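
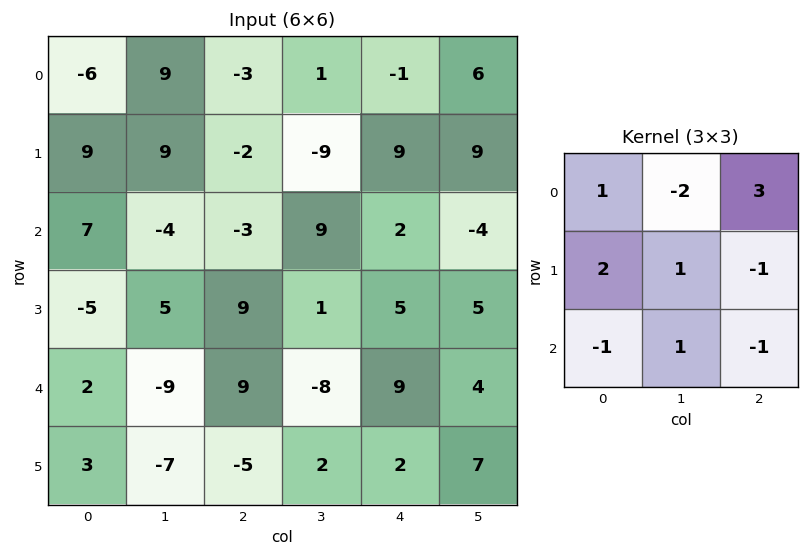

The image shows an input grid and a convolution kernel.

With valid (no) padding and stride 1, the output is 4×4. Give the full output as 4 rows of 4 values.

Output[0,0]: The receptive field on the input at this output position is [-6 9 -3 / 9 9 -2 / 7 -4 -3]. Elementwise product with the kernel and sum: -6·1 + 9·-2 + -3·3 + 9·2 + 9·1 + -2·-1 + 7·-1 + -4·1 + -3·-1.
Output[0,1]: The receptive field on the input at this output position is [9 -3 1 / 9 -2 -9 / -4 -3 9]. Elementwise product with the kernel and sum: 9·1 + -3·-2 + 1·3 + 9·2 + -2·1 + -9·-1 + -4·-1 + -3·1 + 9·-1.

-12 35 -20 0
-1 -31 31 23
-28 73 -27 8
-7 -11 28 -12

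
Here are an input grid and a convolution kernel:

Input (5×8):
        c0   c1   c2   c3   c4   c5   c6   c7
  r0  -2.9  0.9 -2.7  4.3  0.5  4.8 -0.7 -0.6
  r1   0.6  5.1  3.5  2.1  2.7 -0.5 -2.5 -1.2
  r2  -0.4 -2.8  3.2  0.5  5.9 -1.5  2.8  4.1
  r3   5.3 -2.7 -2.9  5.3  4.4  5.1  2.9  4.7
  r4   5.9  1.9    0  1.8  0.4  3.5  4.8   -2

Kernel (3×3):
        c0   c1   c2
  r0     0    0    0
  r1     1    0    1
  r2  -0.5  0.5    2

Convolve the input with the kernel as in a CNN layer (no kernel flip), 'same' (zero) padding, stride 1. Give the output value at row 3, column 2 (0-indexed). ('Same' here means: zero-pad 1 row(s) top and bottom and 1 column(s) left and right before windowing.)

The receptive field on the zero-padded input at this output position is [-2.8 3.2 0.5 / -2.7 -2.9 5.3 / 1.9 0 1.8]. Elementwise product with the kernel and sum: -2.7·1 + 5.3·1 + 1.9·-0.5 + 0·0.5 + 1.8·2.

5.25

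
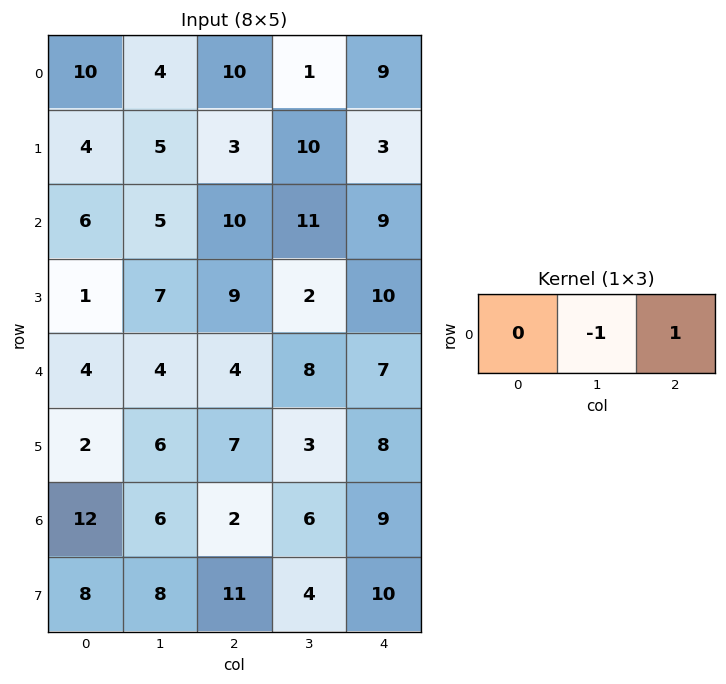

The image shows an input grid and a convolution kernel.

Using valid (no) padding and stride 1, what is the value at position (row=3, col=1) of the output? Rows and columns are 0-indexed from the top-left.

-7

The receptive field on the input at this output position is [7 9 2]. Elementwise product with the kernel and sum: 9·-1 + 2·1.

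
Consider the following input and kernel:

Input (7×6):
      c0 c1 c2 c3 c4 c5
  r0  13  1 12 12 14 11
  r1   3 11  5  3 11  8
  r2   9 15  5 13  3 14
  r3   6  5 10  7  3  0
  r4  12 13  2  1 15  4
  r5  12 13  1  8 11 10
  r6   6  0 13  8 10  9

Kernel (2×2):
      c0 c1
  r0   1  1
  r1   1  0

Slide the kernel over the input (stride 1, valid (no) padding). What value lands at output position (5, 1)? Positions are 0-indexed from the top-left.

14

The receptive field on the input at this output position is [13 1 / 0 13]. Elementwise product with the kernel and sum: 13·1 + 1·1 + 0·1.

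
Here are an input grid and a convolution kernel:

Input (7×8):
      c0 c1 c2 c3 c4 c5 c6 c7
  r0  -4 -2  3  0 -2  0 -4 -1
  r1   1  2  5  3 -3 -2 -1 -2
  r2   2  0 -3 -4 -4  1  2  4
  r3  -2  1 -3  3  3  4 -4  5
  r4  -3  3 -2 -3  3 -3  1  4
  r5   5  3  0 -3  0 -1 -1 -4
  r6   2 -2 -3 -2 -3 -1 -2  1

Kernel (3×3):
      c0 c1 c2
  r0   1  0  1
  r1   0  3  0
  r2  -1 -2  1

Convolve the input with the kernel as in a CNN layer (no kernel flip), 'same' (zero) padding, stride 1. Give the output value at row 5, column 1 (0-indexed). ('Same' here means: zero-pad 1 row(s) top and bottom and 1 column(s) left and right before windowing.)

The receptive field on the zero-padded input at this output position is [-3 3 -2 / 5 3 0 / 2 -2 -3]. Elementwise product with the kernel and sum: -3·1 + -2·1 + 3·3 + 2·-1 + -2·-2 + -3·1.

3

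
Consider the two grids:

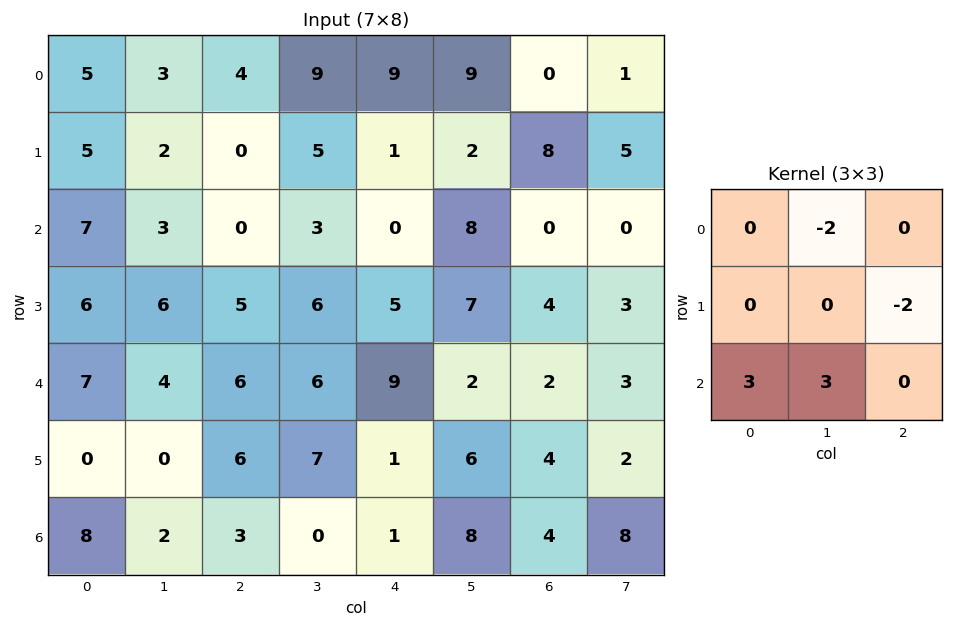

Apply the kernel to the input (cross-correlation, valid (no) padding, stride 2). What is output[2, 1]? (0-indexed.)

-5

The receptive field on the input at this output position is [6 6 9 / 6 7 1 / 3 0 1]. Elementwise product with the kernel and sum: 6·-2 + 1·-2 + 3·3 + 0·3.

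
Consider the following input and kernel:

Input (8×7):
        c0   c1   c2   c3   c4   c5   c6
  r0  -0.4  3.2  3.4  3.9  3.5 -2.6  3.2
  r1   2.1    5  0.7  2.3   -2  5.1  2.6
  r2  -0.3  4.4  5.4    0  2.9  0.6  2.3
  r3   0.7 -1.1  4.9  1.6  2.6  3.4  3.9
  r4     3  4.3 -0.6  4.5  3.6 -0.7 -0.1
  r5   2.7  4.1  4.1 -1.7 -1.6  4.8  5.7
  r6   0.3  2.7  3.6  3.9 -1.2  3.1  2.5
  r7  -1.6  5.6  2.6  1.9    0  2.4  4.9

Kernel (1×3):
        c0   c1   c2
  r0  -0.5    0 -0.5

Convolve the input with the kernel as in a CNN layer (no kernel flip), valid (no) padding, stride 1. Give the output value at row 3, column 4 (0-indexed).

The receptive field on the input at this output position is [2.6 3.4 3.9]. Elementwise product with the kernel and sum: 2.6·-0.5 + 3.9·-0.5.

-3.25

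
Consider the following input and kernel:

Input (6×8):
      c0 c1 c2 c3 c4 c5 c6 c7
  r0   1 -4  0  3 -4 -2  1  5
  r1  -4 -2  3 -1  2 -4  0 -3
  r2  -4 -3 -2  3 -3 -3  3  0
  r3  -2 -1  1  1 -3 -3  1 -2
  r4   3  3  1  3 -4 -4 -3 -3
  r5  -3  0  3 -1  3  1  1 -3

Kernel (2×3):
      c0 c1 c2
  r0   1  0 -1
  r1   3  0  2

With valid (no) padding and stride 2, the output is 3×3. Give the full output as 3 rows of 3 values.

Output[0,0]: The receptive field on the input at this output position is [1 -4 0 / -4 -2 3]. Elementwise product with the kernel and sum: 1·1 + 0·-1 + -4·3 + 3·2.
Output[0,1]: The receptive field on the input at this output position is [0 3 -4 / 3 -1 2]. Elementwise product with the kernel and sum: 0·1 + -4·-1 + 3·3 + 2·2.

-5 17 1
-6 -2 -13
-1 20 10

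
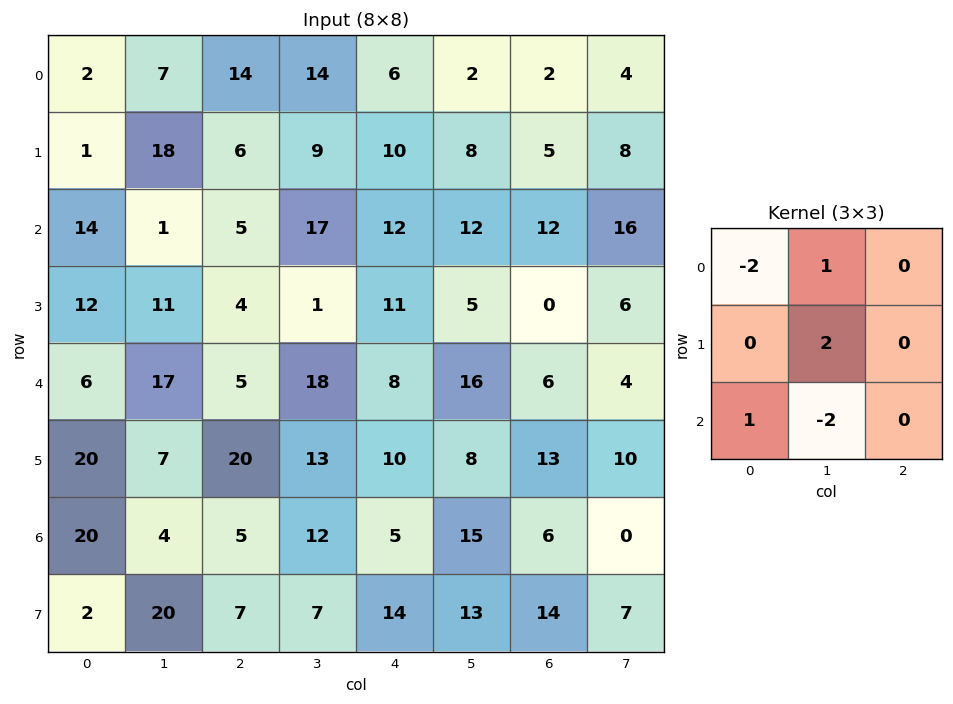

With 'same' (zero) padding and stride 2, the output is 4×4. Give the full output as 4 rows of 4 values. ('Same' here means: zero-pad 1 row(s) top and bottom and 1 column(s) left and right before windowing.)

2 34 1 2
5 -17 -5 18
-16 -41 18 -16
56 22 -27 -6

Output[0,0]: The receptive field on the zero-padded input at this output position is [0 0 0 / 0 2 7 / 0 1 18]. Elementwise product with the kernel and sum: 0·-2 + 0·1 + 2·2 + 0·1 + 1·-2.
Output[0,1]: The receptive field on the zero-padded input at this output position is [0 0 0 / 7 14 14 / 18 6 9]. Elementwise product with the kernel and sum: 0·-2 + 0·1 + 14·2 + 18·1 + 6·-2.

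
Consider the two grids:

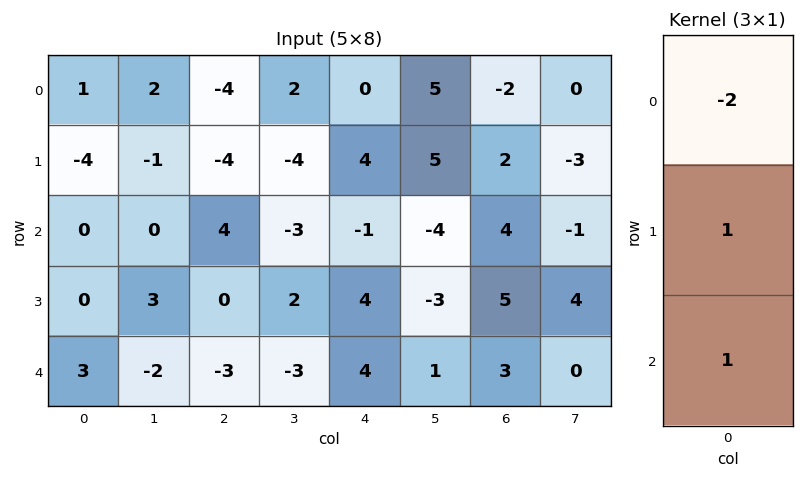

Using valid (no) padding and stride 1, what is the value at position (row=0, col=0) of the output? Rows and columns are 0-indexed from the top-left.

The receptive field on the input at this output position is [1 / -4 / 0]. Elementwise product with the kernel and sum: 1·-2 + -4·1 + 0·1.

-6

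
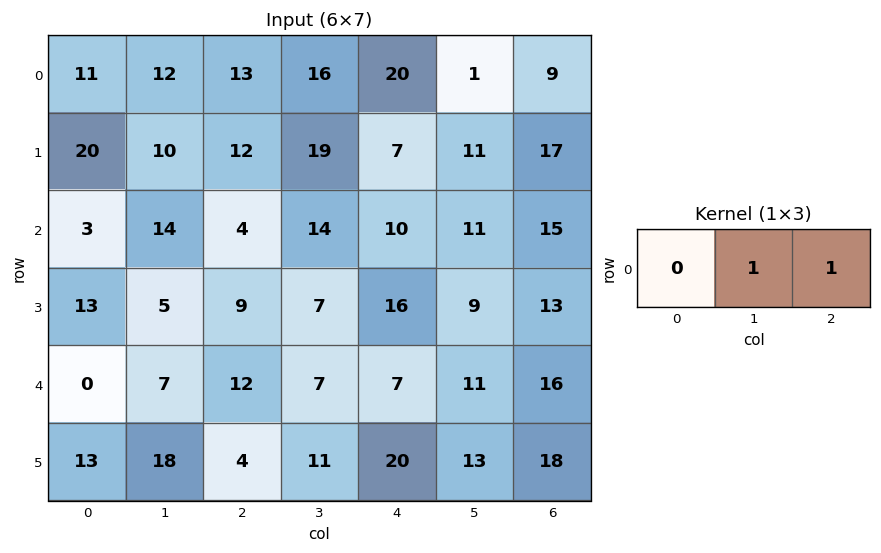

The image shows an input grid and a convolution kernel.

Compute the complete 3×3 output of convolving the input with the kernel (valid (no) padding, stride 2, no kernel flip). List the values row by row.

Output[0,0]: The receptive field on the input at this output position is [11 12 13]. Elementwise product with the kernel and sum: 12·1 + 13·1.
Output[0,1]: The receptive field on the input at this output position is [13 16 20]. Elementwise product with the kernel and sum: 16·1 + 20·1.

25 36 10
18 24 26
19 14 27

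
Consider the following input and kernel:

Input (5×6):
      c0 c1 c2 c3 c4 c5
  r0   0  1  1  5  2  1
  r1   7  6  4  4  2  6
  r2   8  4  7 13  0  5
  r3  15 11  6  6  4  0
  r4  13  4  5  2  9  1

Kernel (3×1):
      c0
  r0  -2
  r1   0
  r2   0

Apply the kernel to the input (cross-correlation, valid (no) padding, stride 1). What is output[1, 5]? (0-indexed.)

The receptive field on the input at this output position is [6 / 5 / 0]. Elementwise product with the kernel and sum: 6·-2.

-12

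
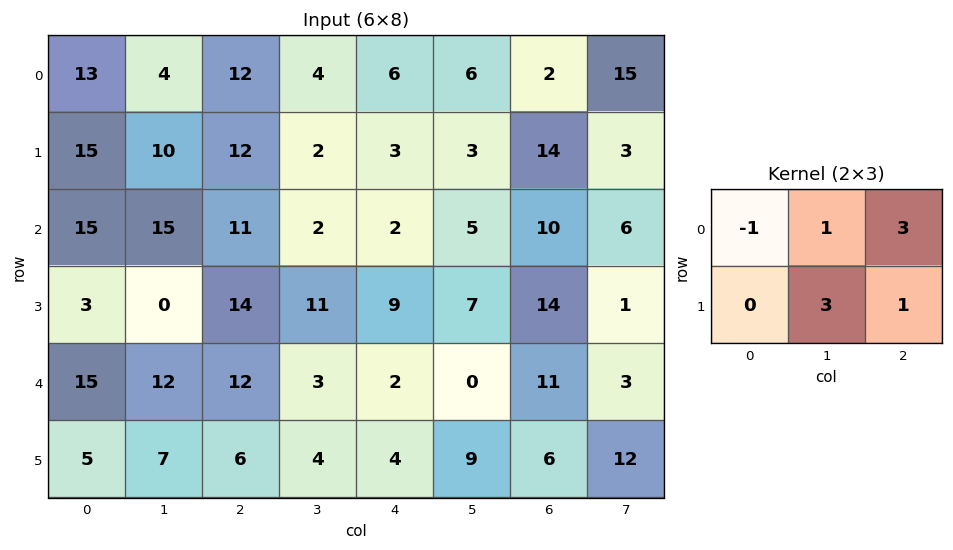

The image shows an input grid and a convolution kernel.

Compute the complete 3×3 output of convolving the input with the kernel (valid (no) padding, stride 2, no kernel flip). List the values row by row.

69 19 29
47 39 68
60 13 64

Output[0,0]: The receptive field on the input at this output position is [13 4 12 / 15 10 12]. Elementwise product with the kernel and sum: 13·-1 + 4·1 + 12·3 + 10·3 + 12·1.
Output[0,1]: The receptive field on the input at this output position is [12 4 6 / 12 2 3]. Elementwise product with the kernel and sum: 12·-1 + 4·1 + 6·3 + 2·3 + 3·1.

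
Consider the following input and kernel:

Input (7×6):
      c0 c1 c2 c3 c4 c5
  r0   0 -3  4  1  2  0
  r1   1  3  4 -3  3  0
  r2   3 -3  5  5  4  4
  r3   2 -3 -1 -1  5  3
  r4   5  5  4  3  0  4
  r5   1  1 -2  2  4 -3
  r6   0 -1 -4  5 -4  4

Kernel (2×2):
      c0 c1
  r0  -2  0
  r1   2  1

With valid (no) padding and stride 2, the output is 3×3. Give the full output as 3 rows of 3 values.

Output[0,0]: The receptive field on the input at this output position is [0 -3 / 1 3]. Elementwise product with the kernel and sum: 0·-2 + 1·2 + 3·1.
Output[0,1]: The receptive field on the input at this output position is [4 1 / 4 -3]. Elementwise product with the kernel and sum: 4·-2 + 4·2 + -3·1.

5 -3 2
-5 -13 5
-7 -10 5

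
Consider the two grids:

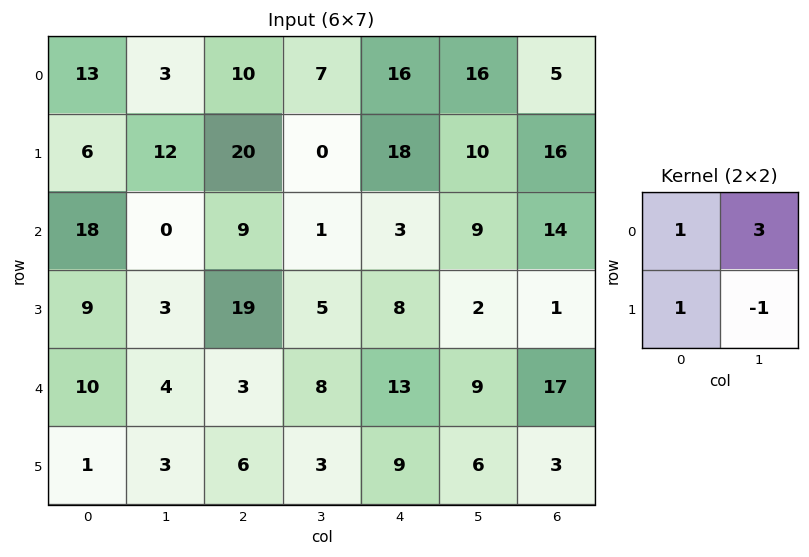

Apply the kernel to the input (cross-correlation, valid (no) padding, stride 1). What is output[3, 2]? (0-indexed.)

The receptive field on the input at this output position is [19 5 / 3 8]. Elementwise product with the kernel and sum: 19·1 + 5·3 + 3·1 + 8·-1.

29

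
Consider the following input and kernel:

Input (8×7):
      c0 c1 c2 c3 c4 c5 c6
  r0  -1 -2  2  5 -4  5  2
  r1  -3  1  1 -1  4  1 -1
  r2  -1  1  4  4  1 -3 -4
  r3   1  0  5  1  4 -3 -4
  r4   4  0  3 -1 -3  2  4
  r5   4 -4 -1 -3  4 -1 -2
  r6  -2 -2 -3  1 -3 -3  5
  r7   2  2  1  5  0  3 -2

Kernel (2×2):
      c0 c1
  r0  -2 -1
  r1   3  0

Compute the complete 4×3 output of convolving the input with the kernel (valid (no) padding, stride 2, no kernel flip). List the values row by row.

Output[0,0]: The receptive field on the input at this output position is [-1 -2 / -3 1]. Elementwise product with the kernel and sum: -1·-2 + -2·-1 + -3·3.

-5 -6 15
4 3 13
4 -8 16
12 8 9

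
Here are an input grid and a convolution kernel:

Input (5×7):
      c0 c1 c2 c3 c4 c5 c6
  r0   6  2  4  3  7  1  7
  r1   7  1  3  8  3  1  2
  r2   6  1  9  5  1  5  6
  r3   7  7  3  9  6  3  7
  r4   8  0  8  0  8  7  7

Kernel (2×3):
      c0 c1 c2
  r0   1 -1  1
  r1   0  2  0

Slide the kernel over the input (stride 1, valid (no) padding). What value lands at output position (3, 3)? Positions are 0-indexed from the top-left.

22

The receptive field on the input at this output position is [9 6 3 / 0 8 7]. Elementwise product with the kernel and sum: 9·1 + 6·-1 + 3·1 + 8·2.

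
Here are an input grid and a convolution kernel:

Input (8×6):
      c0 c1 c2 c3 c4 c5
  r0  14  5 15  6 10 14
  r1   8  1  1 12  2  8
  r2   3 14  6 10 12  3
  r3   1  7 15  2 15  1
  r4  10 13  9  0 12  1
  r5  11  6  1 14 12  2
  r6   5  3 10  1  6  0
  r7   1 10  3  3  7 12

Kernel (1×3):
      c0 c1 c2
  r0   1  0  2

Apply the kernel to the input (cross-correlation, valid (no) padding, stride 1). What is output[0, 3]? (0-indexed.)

34

The receptive field on the input at this output position is [6 10 14]. Elementwise product with the kernel and sum: 6·1 + 14·2.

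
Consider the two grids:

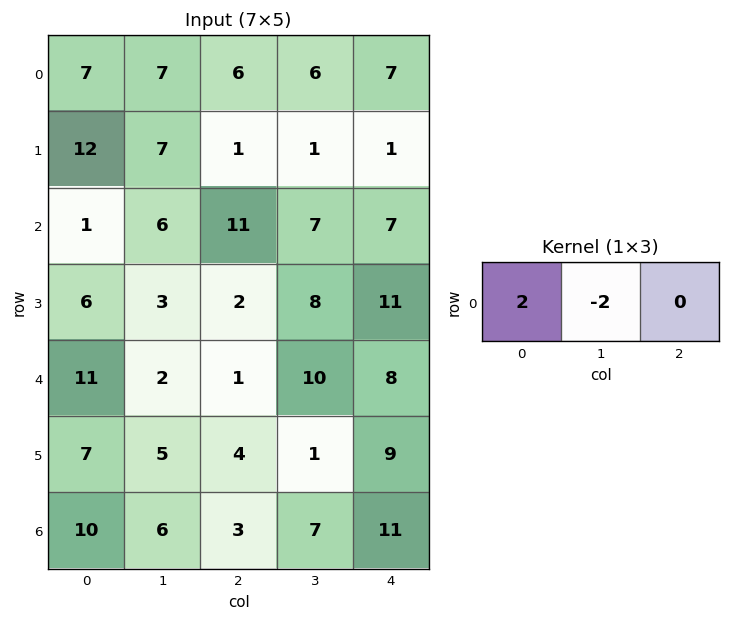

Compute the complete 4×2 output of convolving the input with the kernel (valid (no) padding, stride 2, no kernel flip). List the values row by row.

Output[0,0]: The receptive field on the input at this output position is [7 7 6]. Elementwise product with the kernel and sum: 7·2 + 7·-2.

0 0
-10 8
18 -18
8 -8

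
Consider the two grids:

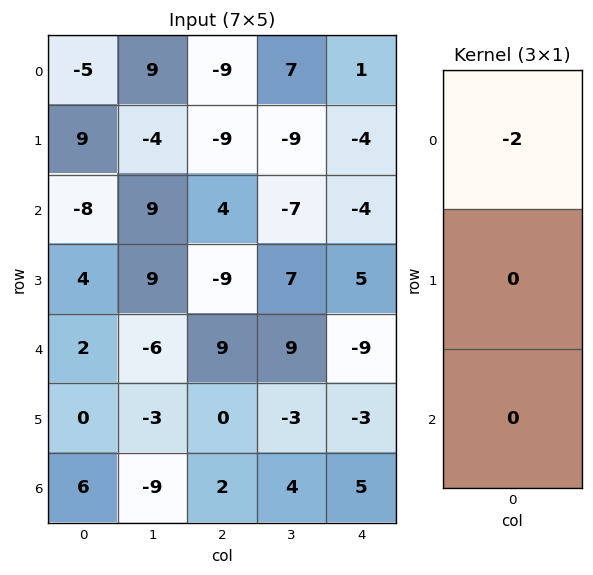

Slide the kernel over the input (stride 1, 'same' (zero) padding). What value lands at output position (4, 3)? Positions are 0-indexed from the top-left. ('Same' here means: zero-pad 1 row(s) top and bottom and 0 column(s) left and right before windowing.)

-14

The receptive field on the zero-padded input at this output position is [7 / 9 / -3]. Elementwise product with the kernel and sum: 7·-2.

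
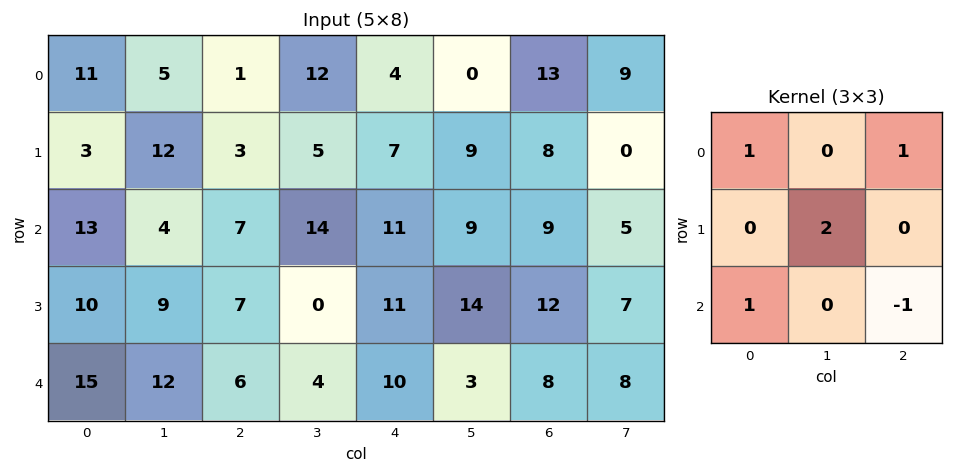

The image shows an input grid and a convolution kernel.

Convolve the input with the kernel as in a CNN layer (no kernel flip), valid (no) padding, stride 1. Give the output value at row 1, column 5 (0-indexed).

34

The receptive field on the input at this output position is [9 8 0 / 9 9 5 / 14 12 7]. Elementwise product with the kernel and sum: 9·1 + 0·1 + 9·2 + 14·1 + 7·-1.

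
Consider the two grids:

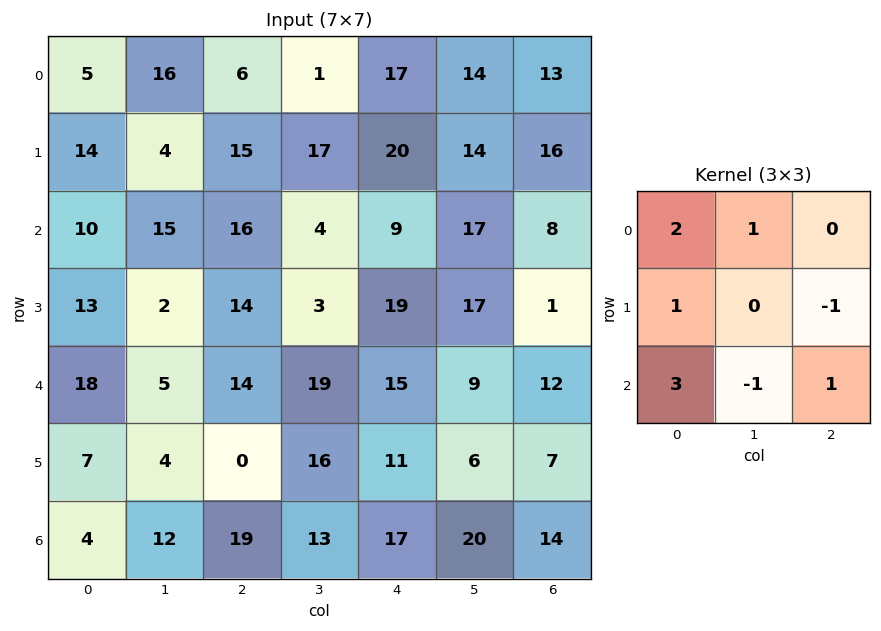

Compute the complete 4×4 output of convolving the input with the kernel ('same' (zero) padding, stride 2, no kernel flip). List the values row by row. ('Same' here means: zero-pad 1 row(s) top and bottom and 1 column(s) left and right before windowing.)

Output[0,0]: The receptive field on the zero-padded input at this output position is [0 0 0 / 0 5 16 / 0 14 4]. Elementwise product with the kernel and sum: 0·2 + 0·1 + 0·1 + 16·-1 + 0·3 + 14·-1 + 4·1.

-26 29 32 40
-12 29 48 111
5 32 78 55
-5 7 36 39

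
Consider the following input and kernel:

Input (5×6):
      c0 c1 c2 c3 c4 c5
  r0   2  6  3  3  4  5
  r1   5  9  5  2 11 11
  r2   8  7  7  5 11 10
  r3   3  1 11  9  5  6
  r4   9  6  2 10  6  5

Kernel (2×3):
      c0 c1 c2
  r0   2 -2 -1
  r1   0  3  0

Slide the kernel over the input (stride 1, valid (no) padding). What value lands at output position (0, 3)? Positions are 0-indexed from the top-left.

The receptive field on the input at this output position is [3 4 5 / 2 11 11]. Elementwise product with the kernel and sum: 3·2 + 4·-2 + 5·-1 + 11·3.

26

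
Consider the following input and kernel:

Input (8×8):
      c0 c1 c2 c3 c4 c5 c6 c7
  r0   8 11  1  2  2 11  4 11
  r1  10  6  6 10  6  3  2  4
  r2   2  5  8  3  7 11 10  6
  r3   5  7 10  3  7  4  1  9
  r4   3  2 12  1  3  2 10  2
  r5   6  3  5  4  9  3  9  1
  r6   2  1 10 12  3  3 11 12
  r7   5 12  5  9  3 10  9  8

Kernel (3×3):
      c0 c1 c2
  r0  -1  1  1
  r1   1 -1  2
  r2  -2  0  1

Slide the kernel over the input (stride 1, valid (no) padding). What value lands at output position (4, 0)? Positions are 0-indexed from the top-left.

30

The receptive field on the input at this output position is [3 2 12 / 6 3 5 / 2 1 10]. Elementwise product with the kernel and sum: 3·-1 + 2·1 + 12·1 + 6·1 + 3·-1 + 5·2 + 2·-2 + 10·1.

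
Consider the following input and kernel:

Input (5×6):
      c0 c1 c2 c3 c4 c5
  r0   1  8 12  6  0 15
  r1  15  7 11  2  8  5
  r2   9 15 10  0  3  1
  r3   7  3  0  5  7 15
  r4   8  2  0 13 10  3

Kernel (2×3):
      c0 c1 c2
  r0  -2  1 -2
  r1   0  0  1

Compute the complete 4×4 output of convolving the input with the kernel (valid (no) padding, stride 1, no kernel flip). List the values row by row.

Output[0,0]: The receptive field on the input at this output position is [1 8 12 / 15 7 11]. Elementwise product with the kernel and sum: 1·-2 + 8·1 + 12·-2 + 11·1.
Output[0,1]: The receptive field on the input at this output position is [8 12 6 / 7 11 2]. Elementwise product with the kernel and sum: 8·-2 + 12·1 + 6·-2 + 2·1.

-7 -14 -10 -37
-35 -7 -33 -5
-23 -15 -19 16
-11 -3 1 -30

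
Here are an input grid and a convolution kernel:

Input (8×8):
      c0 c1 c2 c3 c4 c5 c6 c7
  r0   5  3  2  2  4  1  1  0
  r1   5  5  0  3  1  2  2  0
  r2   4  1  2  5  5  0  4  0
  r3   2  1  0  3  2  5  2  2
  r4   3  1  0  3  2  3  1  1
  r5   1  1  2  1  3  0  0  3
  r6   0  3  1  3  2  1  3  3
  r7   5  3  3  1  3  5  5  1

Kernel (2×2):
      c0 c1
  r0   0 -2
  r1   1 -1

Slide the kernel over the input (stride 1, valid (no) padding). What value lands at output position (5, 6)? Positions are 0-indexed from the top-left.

-6

The receptive field on the input at this output position is [0 3 / 3 3]. Elementwise product with the kernel and sum: 3·-2 + 3·1 + 3·-1.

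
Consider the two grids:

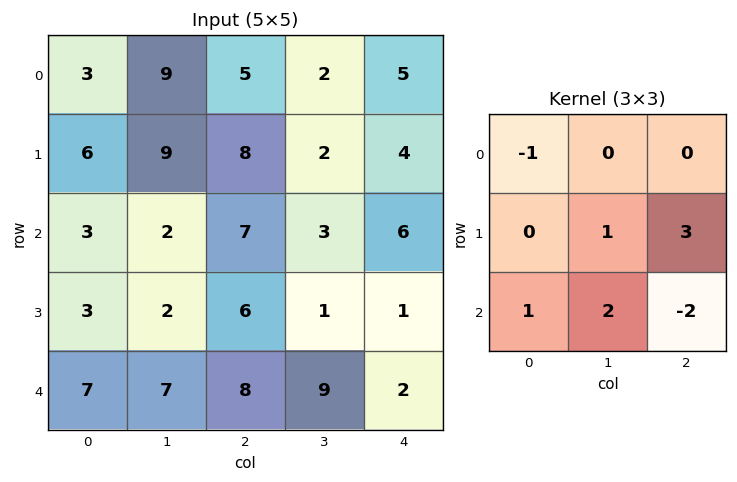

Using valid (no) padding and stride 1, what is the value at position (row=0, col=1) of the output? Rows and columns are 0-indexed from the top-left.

15

The receptive field on the input at this output position is [9 5 2 / 9 8 2 / 2 7 3]. Elementwise product with the kernel and sum: 9·-1 + 8·1 + 2·3 + 2·1 + 7·2 + 3·-2.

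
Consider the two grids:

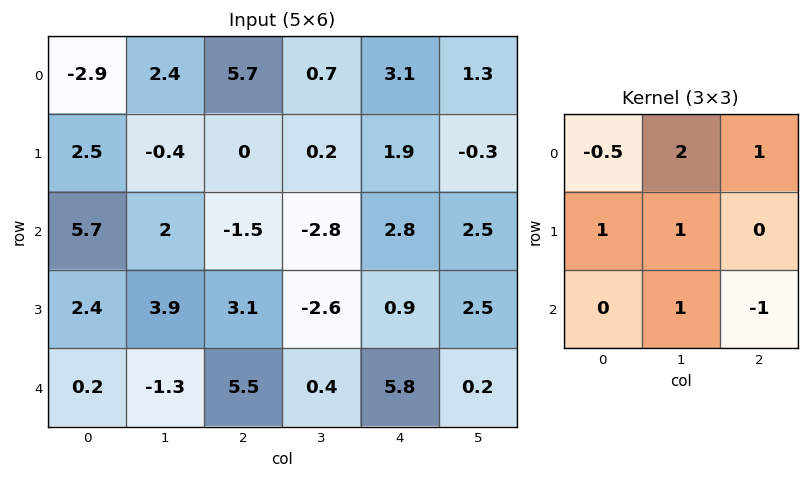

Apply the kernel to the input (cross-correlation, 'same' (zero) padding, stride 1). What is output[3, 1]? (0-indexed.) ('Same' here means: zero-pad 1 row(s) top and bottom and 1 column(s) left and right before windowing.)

-0.85

The receptive field on the zero-padded input at this output position is [5.7 2 -1.5 / 2.4 3.9 3.1 / 0.2 -1.3 5.5]. Elementwise product with the kernel and sum: 5.7·-0.5 + 2·2 + -1.5·1 + 2.4·1 + 3.9·1 + -1.3·1 + 5.5·-1.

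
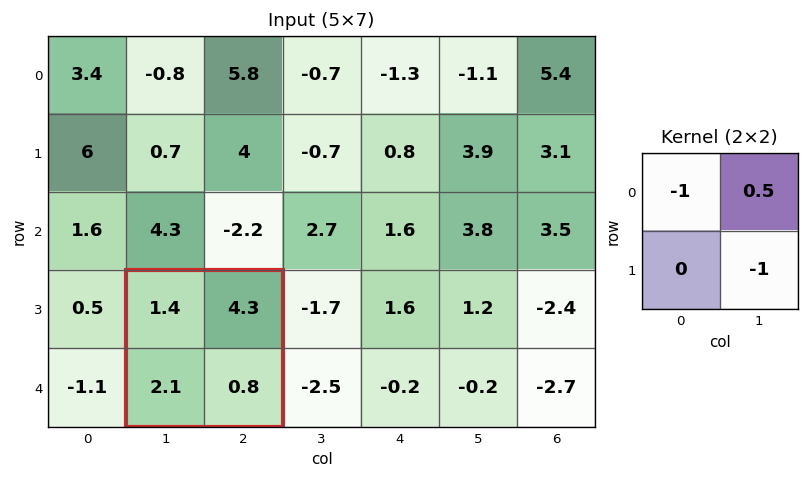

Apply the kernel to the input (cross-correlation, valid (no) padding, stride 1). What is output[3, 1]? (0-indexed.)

-0.05

The receptive field on the input at this output position is [1.4 4.3 / 2.1 0.8]. Elementwise product with the kernel and sum: 1.4·-1 + 4.3·0.5 + 0.8·-1.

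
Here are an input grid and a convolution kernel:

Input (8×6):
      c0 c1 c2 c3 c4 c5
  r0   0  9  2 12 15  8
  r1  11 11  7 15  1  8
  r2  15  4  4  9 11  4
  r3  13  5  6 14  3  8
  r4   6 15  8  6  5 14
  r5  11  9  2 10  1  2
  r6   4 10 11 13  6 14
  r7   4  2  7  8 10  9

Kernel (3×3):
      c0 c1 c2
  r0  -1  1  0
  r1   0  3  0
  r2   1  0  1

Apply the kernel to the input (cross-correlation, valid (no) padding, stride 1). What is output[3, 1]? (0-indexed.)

44

The receptive field on the input at this output position is [5 6 14 / 15 8 6 / 9 2 10]. Elementwise product with the kernel and sum: 5·-1 + 6·1 + 8·3 + 9·1 + 10·1.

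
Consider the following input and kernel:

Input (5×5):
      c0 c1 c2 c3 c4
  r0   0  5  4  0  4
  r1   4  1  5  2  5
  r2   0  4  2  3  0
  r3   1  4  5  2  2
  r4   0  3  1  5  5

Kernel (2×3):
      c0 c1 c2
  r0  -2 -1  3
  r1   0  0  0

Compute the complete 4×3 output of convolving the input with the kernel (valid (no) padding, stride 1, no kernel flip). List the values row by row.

Output[0,0]: The receptive field on the input at this output position is [0 5 4 / 4 1 5]. Elementwise product with the kernel and sum: 0·-2 + 5·-1 + 4·3.

7 -14 4
6 -1 3
2 -1 -7
9 -7 -6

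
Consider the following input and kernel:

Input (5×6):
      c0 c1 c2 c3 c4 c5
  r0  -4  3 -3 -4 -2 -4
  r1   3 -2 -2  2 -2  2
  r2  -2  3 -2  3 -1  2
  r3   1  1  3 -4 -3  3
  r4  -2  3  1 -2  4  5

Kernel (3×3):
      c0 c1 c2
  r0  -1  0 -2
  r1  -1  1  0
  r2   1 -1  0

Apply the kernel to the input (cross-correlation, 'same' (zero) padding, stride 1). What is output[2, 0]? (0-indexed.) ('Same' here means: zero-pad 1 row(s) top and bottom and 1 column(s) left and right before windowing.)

The receptive field on the zero-padded input at this output position is [0 3 -2 / 0 -2 3 / 0 1 1]. Elementwise product with the kernel and sum: 0·-1 + -2·-2 + 0·-1 + -2·1 + 0·1 + 1·-1.

1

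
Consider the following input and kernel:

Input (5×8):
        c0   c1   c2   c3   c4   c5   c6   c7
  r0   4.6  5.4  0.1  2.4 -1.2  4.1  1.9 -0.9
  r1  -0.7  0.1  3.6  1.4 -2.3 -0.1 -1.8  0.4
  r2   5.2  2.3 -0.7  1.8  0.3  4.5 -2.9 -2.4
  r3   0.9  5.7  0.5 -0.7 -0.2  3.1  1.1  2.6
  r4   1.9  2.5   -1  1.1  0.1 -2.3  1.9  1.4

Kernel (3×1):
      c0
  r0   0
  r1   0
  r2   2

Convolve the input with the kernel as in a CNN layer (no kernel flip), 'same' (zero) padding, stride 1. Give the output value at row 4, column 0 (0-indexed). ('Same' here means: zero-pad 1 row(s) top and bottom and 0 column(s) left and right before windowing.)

The receptive field on the zero-padded input at this output position is [0.9 / 1.9 / 0]. Elementwise product with the kernel and sum: 0·2.

0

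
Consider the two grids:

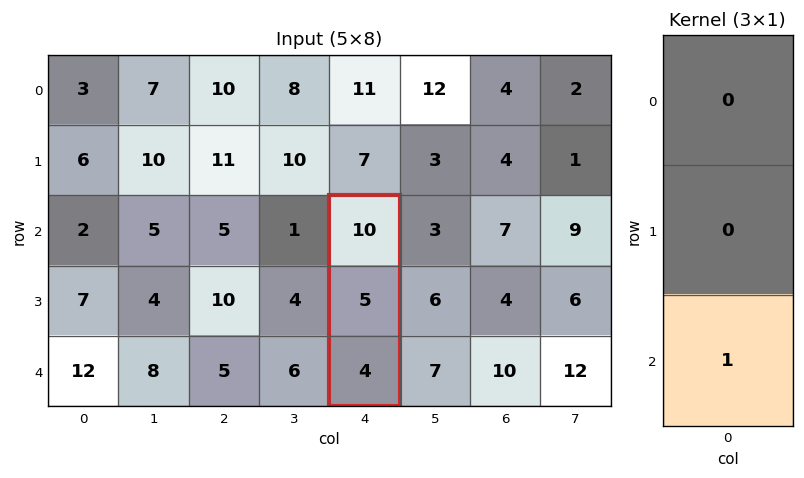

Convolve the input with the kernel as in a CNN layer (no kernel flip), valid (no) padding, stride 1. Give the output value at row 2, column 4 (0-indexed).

4

The receptive field on the input at this output position is [10 / 5 / 4]. Elementwise product with the kernel and sum: 4·1.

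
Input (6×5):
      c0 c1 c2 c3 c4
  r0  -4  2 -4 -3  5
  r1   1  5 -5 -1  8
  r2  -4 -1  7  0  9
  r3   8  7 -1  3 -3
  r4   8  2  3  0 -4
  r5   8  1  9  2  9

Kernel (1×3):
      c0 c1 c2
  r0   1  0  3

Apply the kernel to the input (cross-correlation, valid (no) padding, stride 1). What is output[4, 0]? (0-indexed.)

The receptive field on the input at this output position is [8 2 3]. Elementwise product with the kernel and sum: 8·1 + 3·3.

17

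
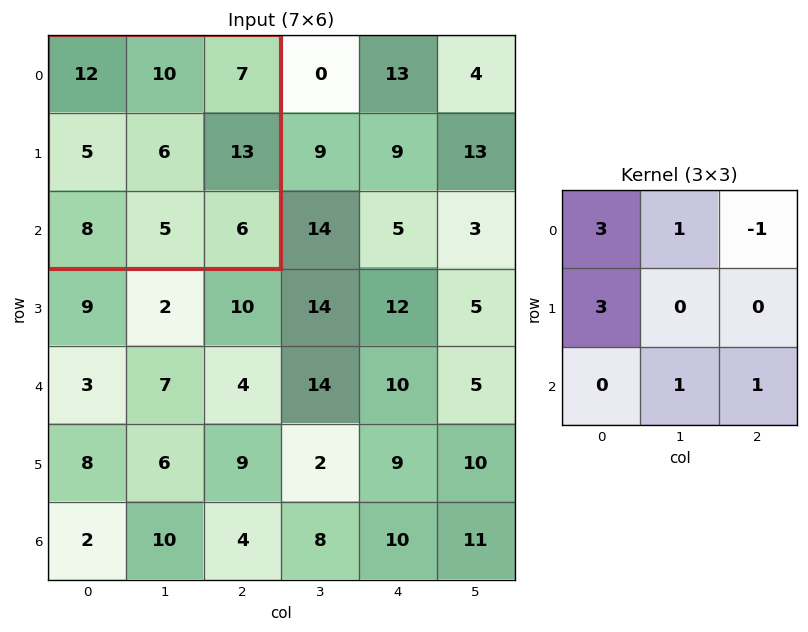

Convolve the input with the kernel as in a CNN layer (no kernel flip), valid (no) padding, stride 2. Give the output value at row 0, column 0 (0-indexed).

The receptive field on the input at this output position is [12 10 7 / 5 6 13 / 8 5 6]. Elementwise product with the kernel and sum: 12·3 + 10·1 + 7·-1 + 5·3 + 5·1 + 6·1.

65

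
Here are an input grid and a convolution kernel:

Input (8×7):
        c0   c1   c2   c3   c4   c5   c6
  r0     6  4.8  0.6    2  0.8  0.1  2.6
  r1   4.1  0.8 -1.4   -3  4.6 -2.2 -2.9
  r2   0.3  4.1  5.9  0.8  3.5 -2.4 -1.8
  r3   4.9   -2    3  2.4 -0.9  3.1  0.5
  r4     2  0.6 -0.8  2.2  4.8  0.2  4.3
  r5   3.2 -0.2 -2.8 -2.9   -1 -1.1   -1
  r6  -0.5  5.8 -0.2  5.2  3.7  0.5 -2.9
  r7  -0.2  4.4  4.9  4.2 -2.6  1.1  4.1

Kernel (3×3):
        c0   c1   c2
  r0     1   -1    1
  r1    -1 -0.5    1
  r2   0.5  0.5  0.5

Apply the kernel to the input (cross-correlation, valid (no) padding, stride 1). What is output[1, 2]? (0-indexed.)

The receptive field on the input at this output position is [-1.4 -3 4.6 / 5.9 0.8 3.5 / 3 2.4 -0.9]. Elementwise product with the kernel and sum: -1.4·1 + -3·-1 + 4.6·1 + 5.9·-1 + 0.8·-0.5 + 3.5·1 + 3·0.5 + 2.4·0.5 + -0.9·0.5.

5.65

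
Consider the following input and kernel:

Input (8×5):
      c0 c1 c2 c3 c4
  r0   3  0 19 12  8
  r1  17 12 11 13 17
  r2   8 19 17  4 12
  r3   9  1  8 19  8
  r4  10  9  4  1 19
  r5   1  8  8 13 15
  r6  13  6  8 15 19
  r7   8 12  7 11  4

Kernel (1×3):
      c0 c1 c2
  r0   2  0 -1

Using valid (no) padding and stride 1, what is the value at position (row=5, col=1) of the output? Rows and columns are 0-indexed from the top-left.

3

The receptive field on the input at this output position is [8 8 13]. Elementwise product with the kernel and sum: 8·2 + 13·-1.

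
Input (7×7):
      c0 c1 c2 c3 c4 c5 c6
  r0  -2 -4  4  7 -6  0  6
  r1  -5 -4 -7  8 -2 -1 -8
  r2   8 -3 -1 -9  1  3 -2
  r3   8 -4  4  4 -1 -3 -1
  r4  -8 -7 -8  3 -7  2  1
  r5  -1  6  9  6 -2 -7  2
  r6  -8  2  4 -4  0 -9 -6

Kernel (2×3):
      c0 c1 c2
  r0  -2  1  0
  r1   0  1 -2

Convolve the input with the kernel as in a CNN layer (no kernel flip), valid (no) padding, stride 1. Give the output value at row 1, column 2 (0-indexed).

11

The receptive field on the input at this output position is [-7 8 -2 / -1 -9 1]. Elementwise product with the kernel and sum: -7·-2 + 8·1 + -9·1 + 1·-2.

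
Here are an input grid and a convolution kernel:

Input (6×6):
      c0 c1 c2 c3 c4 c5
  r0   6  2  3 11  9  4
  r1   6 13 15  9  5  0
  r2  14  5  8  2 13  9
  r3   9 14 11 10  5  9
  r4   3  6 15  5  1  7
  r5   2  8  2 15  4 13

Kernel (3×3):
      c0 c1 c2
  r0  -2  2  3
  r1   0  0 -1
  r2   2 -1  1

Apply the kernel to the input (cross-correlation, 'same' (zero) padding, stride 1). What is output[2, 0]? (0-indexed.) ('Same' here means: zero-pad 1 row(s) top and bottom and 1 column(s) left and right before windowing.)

The receptive field on the zero-padded input at this output position is [0 6 13 / 0 14 5 / 0 9 14]. Elementwise product with the kernel and sum: 0·-2 + 6·2 + 13·3 + 5·-1 + 0·2 + 9·-1 + 14·1.

51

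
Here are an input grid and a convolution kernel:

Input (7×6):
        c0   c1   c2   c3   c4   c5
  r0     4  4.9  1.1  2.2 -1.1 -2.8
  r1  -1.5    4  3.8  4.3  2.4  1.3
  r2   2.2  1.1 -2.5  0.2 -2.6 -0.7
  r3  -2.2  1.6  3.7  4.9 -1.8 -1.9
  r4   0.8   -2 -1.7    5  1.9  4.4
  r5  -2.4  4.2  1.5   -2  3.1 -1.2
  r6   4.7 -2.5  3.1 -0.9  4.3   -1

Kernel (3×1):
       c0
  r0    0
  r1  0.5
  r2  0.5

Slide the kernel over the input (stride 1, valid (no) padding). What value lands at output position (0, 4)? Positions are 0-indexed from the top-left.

-0.1

The receptive field on the input at this output position is [-1.1 / 2.4 / -2.6]. Elementwise product with the kernel and sum: 2.4·0.5 + -2.6·0.5.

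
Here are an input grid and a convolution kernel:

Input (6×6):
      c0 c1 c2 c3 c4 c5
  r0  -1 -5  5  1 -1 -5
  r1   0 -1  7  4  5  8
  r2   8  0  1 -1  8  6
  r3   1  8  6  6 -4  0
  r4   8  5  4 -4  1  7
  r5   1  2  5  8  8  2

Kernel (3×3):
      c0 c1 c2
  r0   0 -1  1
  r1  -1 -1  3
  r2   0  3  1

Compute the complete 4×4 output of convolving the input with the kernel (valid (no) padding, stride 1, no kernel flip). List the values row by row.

33 4 7 41
33 17 39 2
29 10 -26 6
8 2 25 54

Output[0,0]: The receptive field on the input at this output position is [-1 -5 5 / 0 -1 7 / 8 0 1]. Elementwise product with the kernel and sum: -5·-1 + 5·1 + 0·-1 + -1·-1 + 7·3 + 0·3 + 1·1.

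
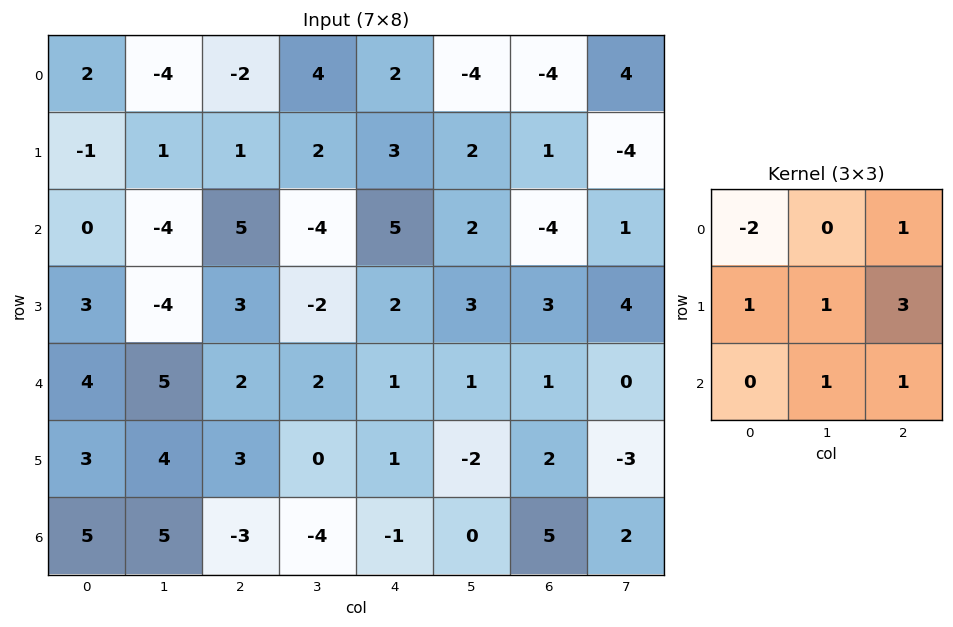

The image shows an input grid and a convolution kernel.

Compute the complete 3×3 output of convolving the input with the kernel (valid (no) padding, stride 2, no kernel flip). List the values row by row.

-2 19 -2
20 5 2
12 -2 9

Output[0,0]: The receptive field on the input at this output position is [2 -4 -2 / -1 1 1 / 0 -4 5]. Elementwise product with the kernel and sum: 2·-2 + -2·1 + -1·1 + 1·1 + 1·3 + -4·1 + 5·1.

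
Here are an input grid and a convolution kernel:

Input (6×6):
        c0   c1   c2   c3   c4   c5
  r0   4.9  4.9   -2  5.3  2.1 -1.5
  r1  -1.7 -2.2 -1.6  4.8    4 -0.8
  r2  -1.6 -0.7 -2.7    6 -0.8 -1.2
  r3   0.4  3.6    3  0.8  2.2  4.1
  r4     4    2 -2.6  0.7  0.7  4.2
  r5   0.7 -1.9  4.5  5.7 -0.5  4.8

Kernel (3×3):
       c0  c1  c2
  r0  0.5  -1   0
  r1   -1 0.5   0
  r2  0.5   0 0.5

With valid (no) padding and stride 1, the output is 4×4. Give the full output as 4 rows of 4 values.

-4 8.5 -4.05 0.15
4.3 2.05 2.7 -5.55
2 1.6 -10.9 6.55
-3.8 -2.6 5.65 3.1

Output[0,0]: The receptive field on the input at this output position is [4.9 4.9 -2 / -1.7 -2.2 -1.6 / -1.6 -0.7 -2.7]. Elementwise product with the kernel and sum: 4.9·0.5 + 4.9·-1 + -1.7·-1 + -2.2·0.5 + -1.6·0.5 + -2.7·0.5.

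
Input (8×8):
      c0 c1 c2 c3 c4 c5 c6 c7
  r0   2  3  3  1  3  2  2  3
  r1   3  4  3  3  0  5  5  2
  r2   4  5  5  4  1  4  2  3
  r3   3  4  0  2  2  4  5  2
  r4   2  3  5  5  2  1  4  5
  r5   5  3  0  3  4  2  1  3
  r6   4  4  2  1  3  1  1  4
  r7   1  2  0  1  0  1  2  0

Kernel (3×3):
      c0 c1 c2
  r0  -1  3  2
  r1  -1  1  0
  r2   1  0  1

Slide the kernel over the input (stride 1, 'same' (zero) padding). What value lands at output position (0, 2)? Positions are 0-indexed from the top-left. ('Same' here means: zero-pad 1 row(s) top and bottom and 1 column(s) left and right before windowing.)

The receptive field on the zero-padded input at this output position is [0 0 0 / 3 3 1 / 4 3 3]. Elementwise product with the kernel and sum: 0·-1 + 0·3 + 0·2 + 3·-1 + 3·1 + 4·1 + 3·1.

7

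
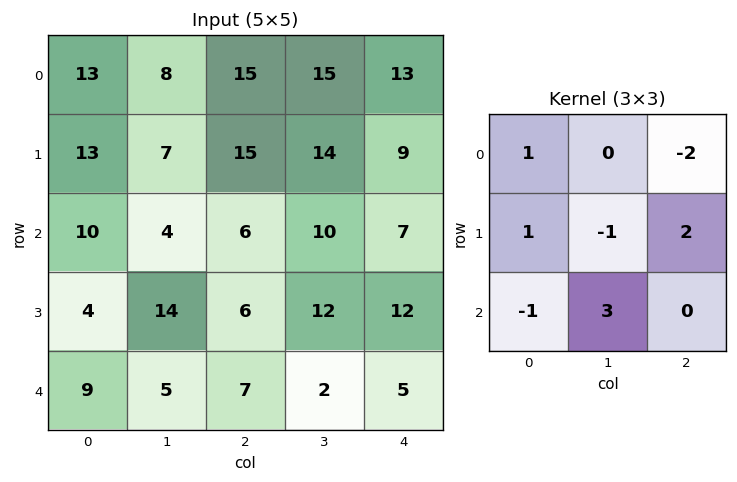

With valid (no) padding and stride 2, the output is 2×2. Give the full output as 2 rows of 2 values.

Output[0,0]: The receptive field on the input at this output position is [13 8 15 / 13 7 15 / 10 4 6]. Elementwise product with the kernel and sum: 13·1 + 15·-2 + 13·1 + 7·-1 + 15·2 + 10·-1 + 4·3.
Output[0,1]: The receptive field on the input at this output position is [15 15 13 / 15 14 9 / 6 10 7]. Elementwise product with the kernel and sum: 15·1 + 13·-2 + 15·1 + 14·-1 + 9·2 + 6·-1 + 10·3.

21 32
6 9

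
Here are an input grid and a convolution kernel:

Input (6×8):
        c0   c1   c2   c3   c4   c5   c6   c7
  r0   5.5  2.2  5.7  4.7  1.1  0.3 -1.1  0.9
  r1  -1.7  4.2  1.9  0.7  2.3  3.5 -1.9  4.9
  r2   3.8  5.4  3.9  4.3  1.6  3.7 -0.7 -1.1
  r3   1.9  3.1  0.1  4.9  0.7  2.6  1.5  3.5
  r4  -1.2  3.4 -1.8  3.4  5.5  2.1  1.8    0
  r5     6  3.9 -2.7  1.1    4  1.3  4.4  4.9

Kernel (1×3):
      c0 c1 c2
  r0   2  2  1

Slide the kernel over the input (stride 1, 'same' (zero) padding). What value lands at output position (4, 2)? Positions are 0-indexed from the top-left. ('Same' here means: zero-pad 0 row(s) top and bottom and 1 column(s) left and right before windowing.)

The receptive field on the zero-padded input at this output position is [3.4 -1.8 3.4]. Elementwise product with the kernel and sum: 3.4·2 + -1.8·2 + 3.4·1.

6.6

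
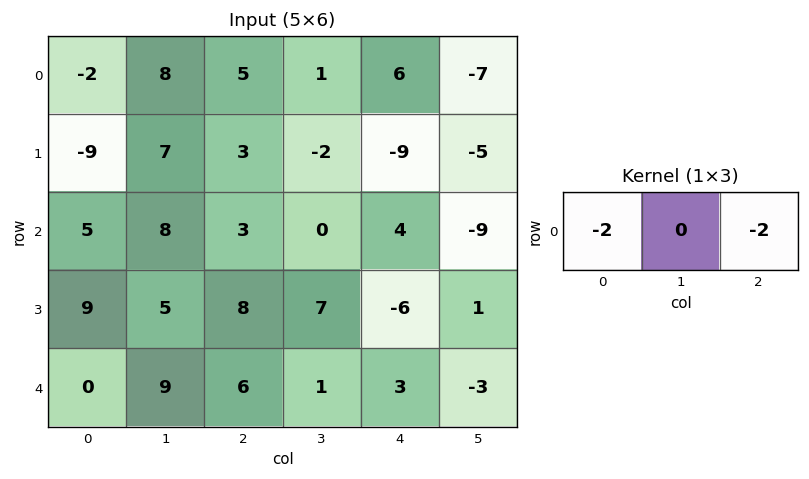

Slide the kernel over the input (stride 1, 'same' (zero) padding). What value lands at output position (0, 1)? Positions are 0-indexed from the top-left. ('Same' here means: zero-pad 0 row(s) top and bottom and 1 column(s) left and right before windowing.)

The receptive field on the zero-padded input at this output position is [-2 8 5]. Elementwise product with the kernel and sum: -2·-2 + 5·-2.

-6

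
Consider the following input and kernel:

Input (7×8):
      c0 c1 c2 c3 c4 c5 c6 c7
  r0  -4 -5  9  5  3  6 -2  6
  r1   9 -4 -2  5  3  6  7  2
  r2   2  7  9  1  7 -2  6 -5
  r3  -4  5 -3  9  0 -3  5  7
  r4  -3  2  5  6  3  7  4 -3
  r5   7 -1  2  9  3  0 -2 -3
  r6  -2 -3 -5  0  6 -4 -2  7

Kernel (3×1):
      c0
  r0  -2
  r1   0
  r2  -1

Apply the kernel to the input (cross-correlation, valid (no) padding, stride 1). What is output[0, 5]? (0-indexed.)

-10

The receptive field on the input at this output position is [6 / 6 / -2]. Elementwise product with the kernel and sum: 6·-2 + -2·-1.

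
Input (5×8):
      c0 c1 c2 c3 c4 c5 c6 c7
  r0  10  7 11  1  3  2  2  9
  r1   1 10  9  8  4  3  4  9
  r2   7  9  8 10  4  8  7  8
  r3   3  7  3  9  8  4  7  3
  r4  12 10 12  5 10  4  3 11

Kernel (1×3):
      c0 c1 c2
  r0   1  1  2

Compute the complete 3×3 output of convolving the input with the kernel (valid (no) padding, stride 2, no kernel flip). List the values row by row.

39 18 9
32 26 26
46 37 20

Output[0,0]: The receptive field on the input at this output position is [10 7 11]. Elementwise product with the kernel and sum: 10·1 + 7·1 + 11·2.
Output[0,1]: The receptive field on the input at this output position is [11 1 3]. Elementwise product with the kernel and sum: 11·1 + 1·1 + 3·2.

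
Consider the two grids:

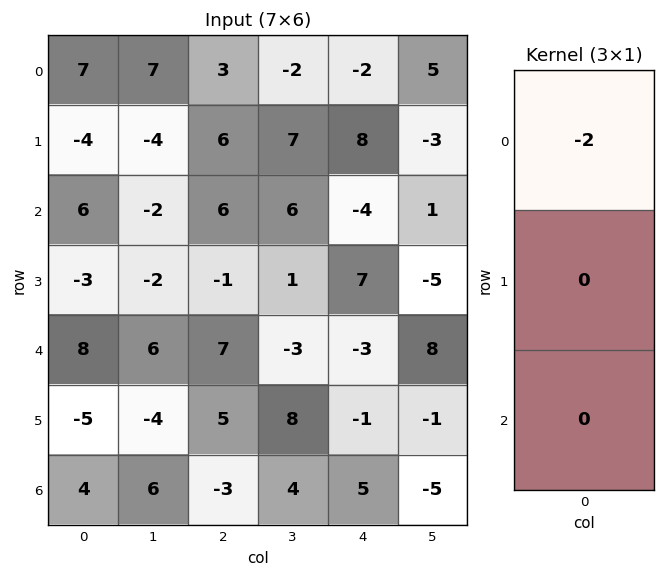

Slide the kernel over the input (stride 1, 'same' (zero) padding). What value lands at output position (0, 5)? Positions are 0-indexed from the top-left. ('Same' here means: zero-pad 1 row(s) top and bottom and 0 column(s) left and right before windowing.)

The receptive field on the zero-padded input at this output position is [0 / 5 / -3]. Elementwise product with the kernel and sum: 0·-2.

0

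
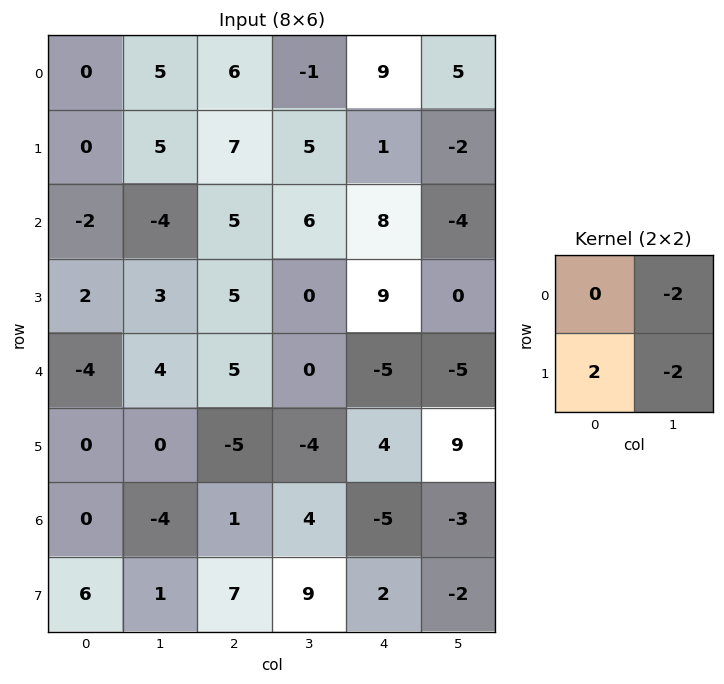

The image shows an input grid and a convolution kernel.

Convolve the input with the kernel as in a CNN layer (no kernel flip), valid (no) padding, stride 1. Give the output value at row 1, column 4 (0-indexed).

28

The receptive field on the input at this output position is [1 -2 / 8 -4]. Elementwise product with the kernel and sum: -2·-2 + 8·2 + -4·-2.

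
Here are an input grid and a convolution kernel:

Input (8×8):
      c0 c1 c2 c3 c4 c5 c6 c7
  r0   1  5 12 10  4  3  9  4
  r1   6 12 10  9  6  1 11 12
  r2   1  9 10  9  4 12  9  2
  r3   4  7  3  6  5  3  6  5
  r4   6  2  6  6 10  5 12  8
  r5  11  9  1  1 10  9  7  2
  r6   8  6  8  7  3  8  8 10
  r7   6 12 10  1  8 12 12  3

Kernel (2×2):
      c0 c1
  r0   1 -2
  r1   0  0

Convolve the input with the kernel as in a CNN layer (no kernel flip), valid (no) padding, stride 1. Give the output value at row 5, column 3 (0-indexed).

-19

The receptive field on the input at this output position is [1 10 / 7 3]. Elementwise product with the kernel and sum: 1·1 + 10·-2.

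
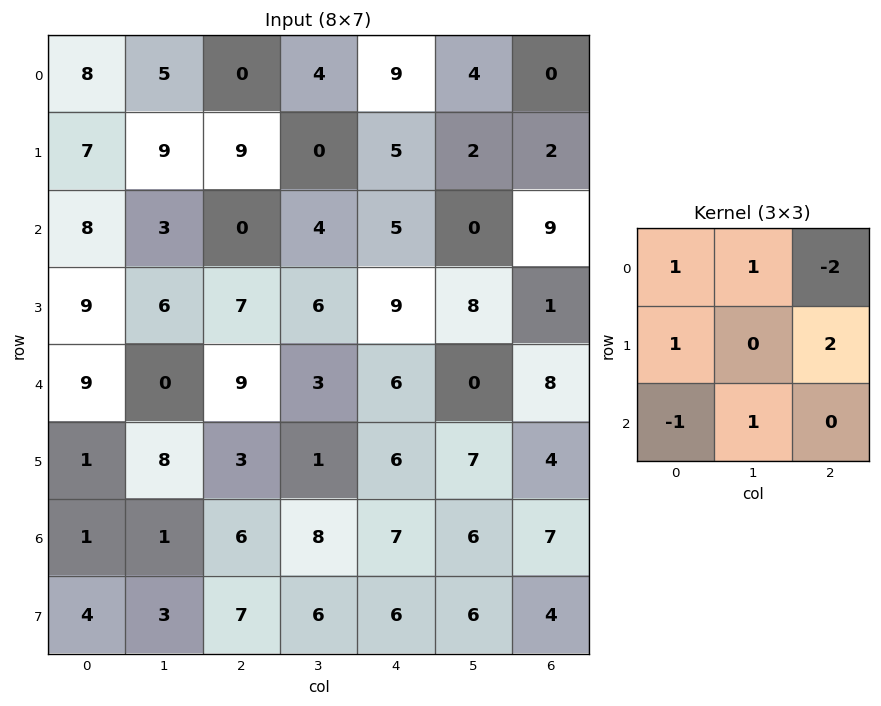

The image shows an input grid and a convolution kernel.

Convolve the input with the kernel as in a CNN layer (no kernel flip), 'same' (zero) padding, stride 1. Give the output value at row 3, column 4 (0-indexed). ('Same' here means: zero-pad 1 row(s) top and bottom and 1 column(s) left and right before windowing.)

The receptive field on the zero-padded input at this output position is [4 5 0 / 6 9 8 / 3 6 0]. Elementwise product with the kernel and sum: 4·1 + 5·1 + 0·-2 + 6·1 + 8·2 + 3·-1 + 6·1.

34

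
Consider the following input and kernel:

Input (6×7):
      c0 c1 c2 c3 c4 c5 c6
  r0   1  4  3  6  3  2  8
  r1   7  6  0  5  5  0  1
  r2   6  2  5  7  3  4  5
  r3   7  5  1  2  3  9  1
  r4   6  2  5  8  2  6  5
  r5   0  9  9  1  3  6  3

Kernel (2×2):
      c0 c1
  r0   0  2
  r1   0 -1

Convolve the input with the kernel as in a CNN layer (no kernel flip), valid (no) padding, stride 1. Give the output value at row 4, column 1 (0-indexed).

The receptive field on the input at this output position is [2 5 / 9 9]. Elementwise product with the kernel and sum: 5·2 + 9·-1.

1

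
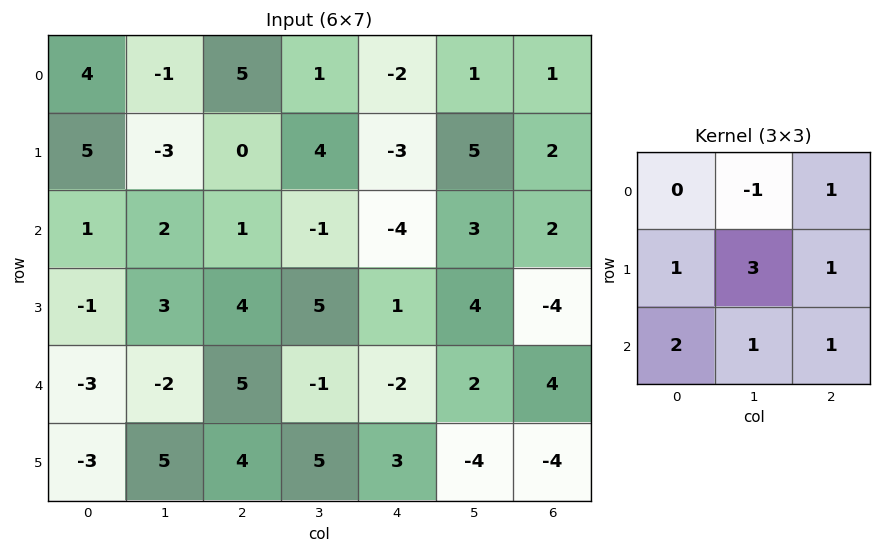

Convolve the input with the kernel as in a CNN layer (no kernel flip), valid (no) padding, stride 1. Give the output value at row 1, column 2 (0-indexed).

The receptive field on the input at this output position is [0 4 -3 / 1 -1 -4 / 4 5 1]. Elementwise product with the kernel and sum: 4·-1 + -3·1 + 1·1 + -1·3 + -4·1 + 4·2 + 5·1 + 1·1.

1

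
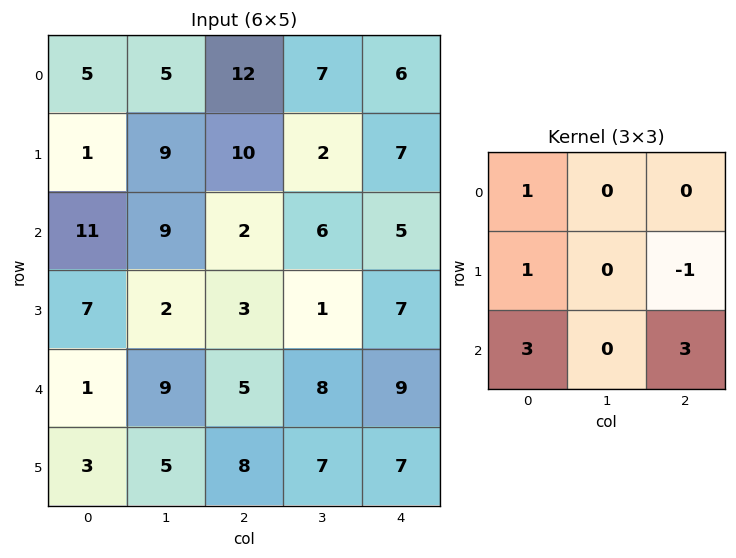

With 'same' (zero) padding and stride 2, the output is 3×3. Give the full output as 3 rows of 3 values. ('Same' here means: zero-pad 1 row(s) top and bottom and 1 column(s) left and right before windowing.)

Output[0,0]: The receptive field on the zero-padded input at this output position is [0 0 0 / 0 5 5 / 0 1 9]. Elementwise product with the kernel and sum: 0·1 + 0·1 + 5·-1 + 0·3 + 9·3.

22 31 13
-3 21 11
6 39 30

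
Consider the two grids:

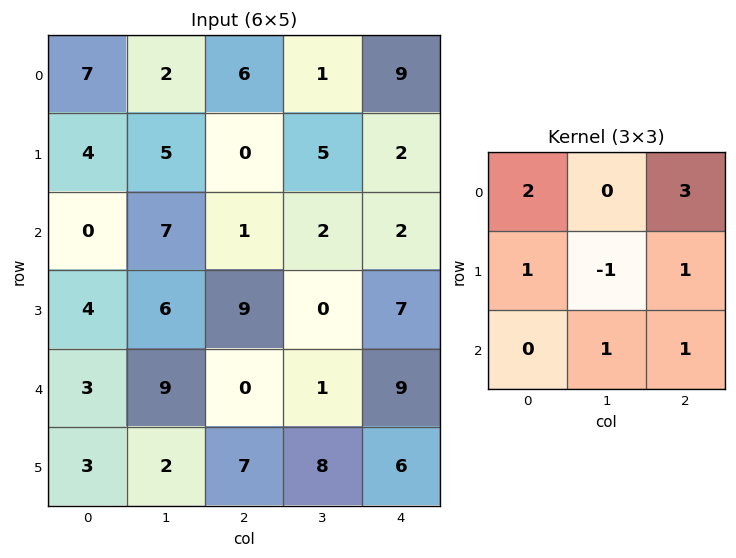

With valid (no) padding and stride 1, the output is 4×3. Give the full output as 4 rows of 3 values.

Output[0,0]: The receptive field on the input at this output position is [7 2 6 / 4 5 0 / 0 7 1]. Elementwise product with the kernel and sum: 7·2 + 6·3 + 4·1 + 5·-1 + 0·1 + 7·1 + 1·1.
Output[0,1]: The receptive field on the input at this output position is [2 6 1 / 5 0 5 / 7 1 2]. Elementwise product with the kernel and sum: 2·2 + 1·3 + 5·1 + 0·-1 + 5·1 + 1·1 + 2·1.

39 20 40
17 42 14
19 18 34
38 37 61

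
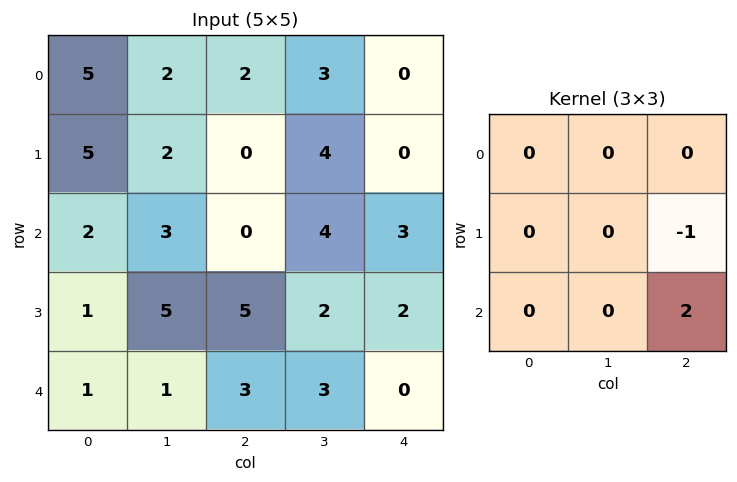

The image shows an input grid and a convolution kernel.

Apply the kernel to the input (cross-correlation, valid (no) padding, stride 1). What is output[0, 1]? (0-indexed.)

4

The receptive field on the input at this output position is [2 2 3 / 2 0 4 / 3 0 4]. Elementwise product with the kernel and sum: 4·-1 + 4·2.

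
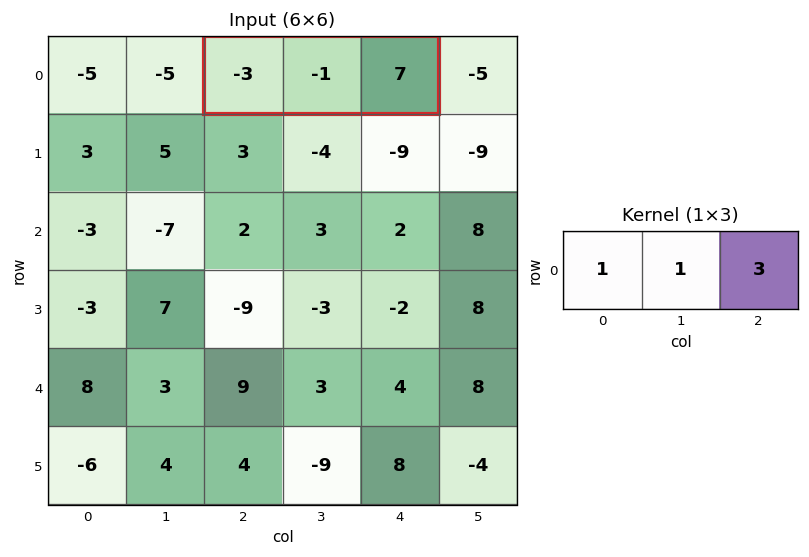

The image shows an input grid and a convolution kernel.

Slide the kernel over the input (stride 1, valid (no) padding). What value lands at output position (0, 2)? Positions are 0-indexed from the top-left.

The receptive field on the input at this output position is [-3 -1 7]. Elementwise product with the kernel and sum: -3·1 + -1·1 + 7·3.

17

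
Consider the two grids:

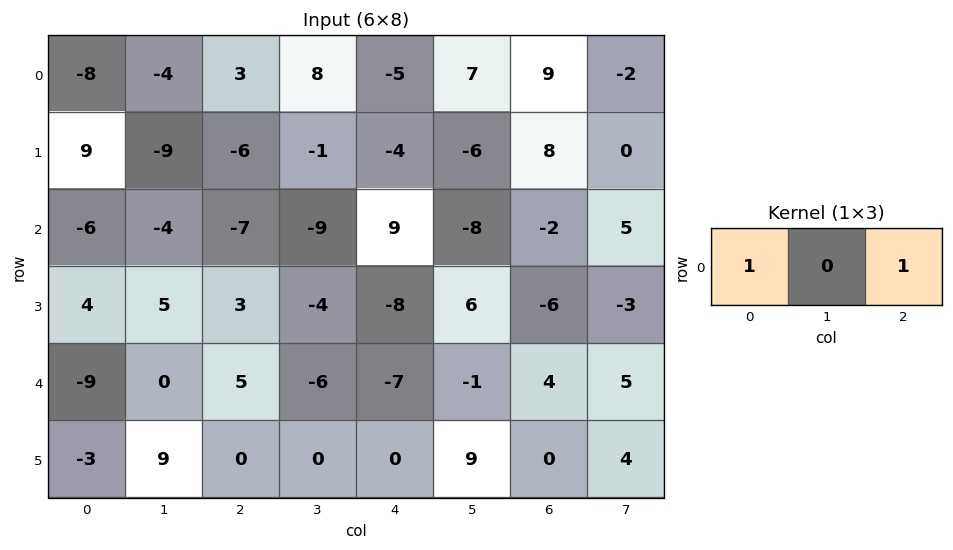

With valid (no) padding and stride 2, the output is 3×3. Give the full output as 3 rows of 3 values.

-5 -2 4
-13 2 7
-4 -2 -3

Output[0,0]: The receptive field on the input at this output position is [-8 -4 3]. Elementwise product with the kernel and sum: -8·1 + 3·1.
Output[0,1]: The receptive field on the input at this output position is [3 8 -5]. Elementwise product with the kernel and sum: 3·1 + -5·1.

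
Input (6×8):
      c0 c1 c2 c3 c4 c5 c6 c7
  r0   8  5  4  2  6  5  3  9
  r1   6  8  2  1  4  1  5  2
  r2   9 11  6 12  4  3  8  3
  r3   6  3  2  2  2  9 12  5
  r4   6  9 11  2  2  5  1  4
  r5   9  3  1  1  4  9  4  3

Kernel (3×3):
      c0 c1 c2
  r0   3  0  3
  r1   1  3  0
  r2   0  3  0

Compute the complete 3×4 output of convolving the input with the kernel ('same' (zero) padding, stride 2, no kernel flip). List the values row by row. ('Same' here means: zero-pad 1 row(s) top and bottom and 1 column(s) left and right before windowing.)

42 23 32 29
69 62 36 72
54 60 53 62

Output[0,0]: The receptive field on the zero-padded input at this output position is [0 0 0 / 0 8 5 / 0 6 8]. Elementwise product with the kernel and sum: 0·3 + 0·3 + 0·1 + 8·3 + 6·3.
Output[0,1]: The receptive field on the zero-padded input at this output position is [0 0 0 / 5 4 2 / 8 2 1]. Elementwise product with the kernel and sum: 0·3 + 0·3 + 5·1 + 4·3 + 2·3.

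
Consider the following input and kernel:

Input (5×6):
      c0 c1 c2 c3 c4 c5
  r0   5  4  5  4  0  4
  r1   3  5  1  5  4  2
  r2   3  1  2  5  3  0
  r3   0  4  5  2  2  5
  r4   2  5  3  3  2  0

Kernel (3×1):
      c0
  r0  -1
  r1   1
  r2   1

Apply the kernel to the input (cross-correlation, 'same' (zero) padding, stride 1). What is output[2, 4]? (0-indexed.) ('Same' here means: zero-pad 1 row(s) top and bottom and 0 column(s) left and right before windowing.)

The receptive field on the zero-padded input at this output position is [4 / 3 / 2]. Elementwise product with the kernel and sum: 4·-1 + 3·1 + 2·1.

1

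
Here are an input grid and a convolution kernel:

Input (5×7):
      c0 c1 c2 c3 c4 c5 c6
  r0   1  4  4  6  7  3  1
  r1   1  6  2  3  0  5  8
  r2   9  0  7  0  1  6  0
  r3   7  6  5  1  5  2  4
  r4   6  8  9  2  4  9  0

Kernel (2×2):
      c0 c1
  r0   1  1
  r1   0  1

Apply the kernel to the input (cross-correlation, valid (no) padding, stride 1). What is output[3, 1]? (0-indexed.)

20

The receptive field on the input at this output position is [6 5 / 8 9]. Elementwise product with the kernel and sum: 6·1 + 5·1 + 9·1.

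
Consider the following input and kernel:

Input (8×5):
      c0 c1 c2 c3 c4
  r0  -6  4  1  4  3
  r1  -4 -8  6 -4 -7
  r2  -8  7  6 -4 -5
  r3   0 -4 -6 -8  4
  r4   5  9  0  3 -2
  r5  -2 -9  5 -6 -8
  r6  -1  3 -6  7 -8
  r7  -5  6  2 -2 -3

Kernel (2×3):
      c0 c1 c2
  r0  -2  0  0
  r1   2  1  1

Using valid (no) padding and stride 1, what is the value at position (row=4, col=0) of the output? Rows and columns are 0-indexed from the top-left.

-18

The receptive field on the input at this output position is [5 9 0 / -2 -9 5]. Elementwise product with the kernel and sum: 5·-2 + -2·2 + -9·1 + 5·1.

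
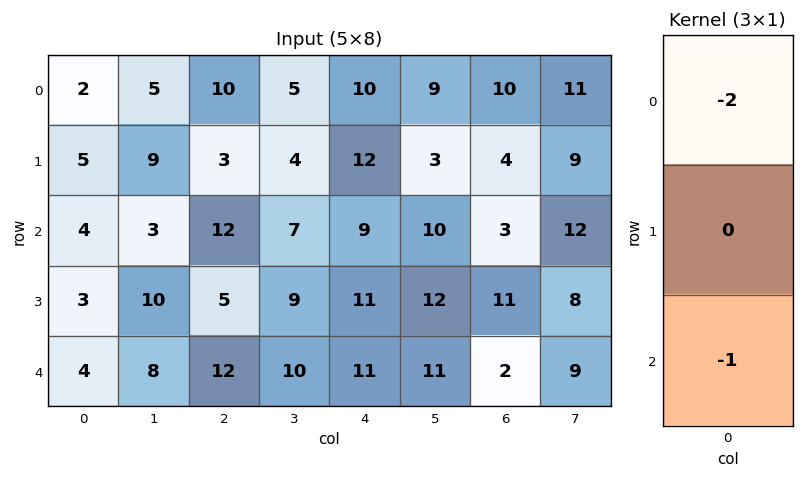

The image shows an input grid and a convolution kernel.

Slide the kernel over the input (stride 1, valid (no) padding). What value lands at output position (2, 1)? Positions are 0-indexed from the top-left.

-14

The receptive field on the input at this output position is [3 / 10 / 8]. Elementwise product with the kernel and sum: 3·-2 + 8·-1.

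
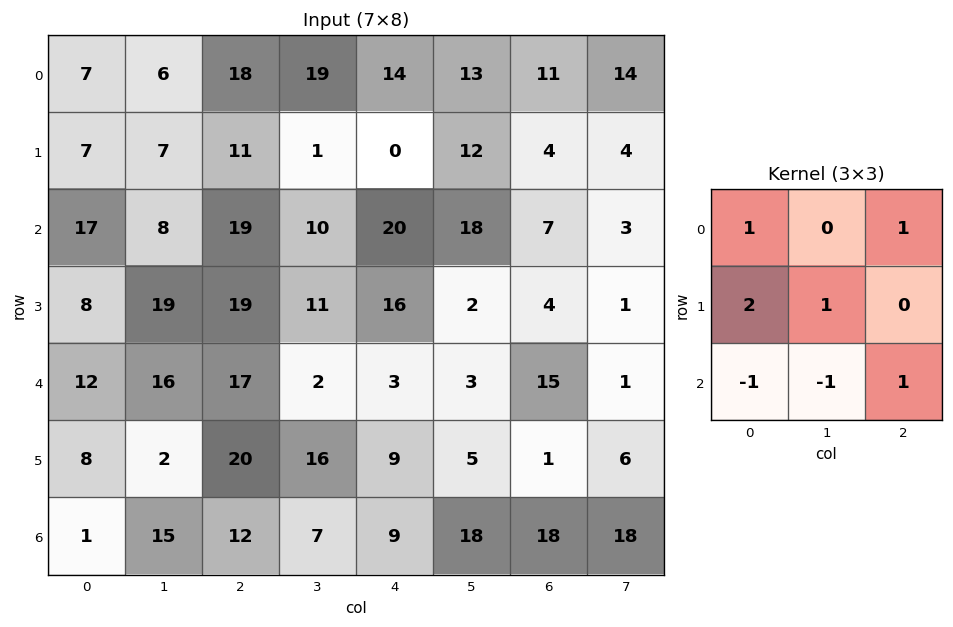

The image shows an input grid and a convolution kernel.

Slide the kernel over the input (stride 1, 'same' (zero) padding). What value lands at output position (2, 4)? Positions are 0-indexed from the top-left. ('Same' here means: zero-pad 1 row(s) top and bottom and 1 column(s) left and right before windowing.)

The receptive field on the zero-padded input at this output position is [1 0 12 / 10 20 18 / 11 16 2]. Elementwise product with the kernel and sum: 1·1 + 12·1 + 10·2 + 20·1 + 11·-1 + 16·-1 + 2·1.

28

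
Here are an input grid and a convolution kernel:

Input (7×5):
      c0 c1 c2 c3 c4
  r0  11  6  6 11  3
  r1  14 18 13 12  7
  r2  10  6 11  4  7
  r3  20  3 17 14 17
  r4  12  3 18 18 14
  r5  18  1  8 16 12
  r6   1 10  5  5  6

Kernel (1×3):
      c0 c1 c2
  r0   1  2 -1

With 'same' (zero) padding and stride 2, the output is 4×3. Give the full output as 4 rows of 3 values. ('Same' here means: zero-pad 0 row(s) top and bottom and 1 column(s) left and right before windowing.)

Output[0,0]: The receptive field on the zero-padded input at this output position is [0 11 6]. Elementwise product with the kernel and sum: 0·1 + 11·2 + 6·-1.
Output[0,1]: The receptive field on the zero-padded input at this output position is [6 6 11]. Elementwise product with the kernel and sum: 6·1 + 6·2 + 11·-1.

16 7 17
14 24 18
21 21 46
-8 15 17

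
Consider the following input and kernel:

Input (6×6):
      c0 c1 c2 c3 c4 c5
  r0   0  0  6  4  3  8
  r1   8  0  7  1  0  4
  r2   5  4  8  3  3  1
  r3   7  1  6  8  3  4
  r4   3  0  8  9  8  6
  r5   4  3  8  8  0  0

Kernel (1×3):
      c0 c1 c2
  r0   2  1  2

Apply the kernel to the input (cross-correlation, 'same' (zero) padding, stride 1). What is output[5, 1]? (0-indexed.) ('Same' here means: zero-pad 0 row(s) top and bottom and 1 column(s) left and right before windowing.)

The receptive field on the zero-padded input at this output position is [4 3 8]. Elementwise product with the kernel and sum: 4·2 + 3·1 + 8·2.

27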